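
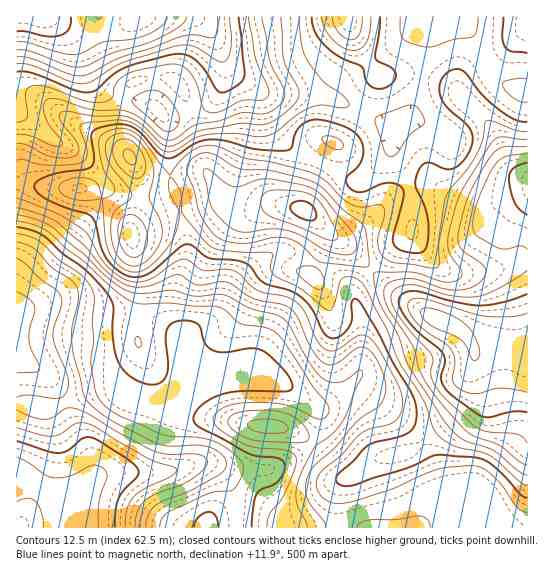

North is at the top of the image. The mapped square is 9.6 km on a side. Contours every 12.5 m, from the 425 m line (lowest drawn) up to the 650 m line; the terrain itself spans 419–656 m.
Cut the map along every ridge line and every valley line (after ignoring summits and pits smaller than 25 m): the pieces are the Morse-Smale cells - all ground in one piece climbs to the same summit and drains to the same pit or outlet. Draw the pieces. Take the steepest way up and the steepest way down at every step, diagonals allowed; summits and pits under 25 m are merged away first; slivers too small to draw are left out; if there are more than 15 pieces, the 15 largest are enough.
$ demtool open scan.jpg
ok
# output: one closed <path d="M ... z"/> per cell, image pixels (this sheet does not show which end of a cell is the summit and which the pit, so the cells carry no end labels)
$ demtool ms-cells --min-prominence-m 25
<path d="M434 185l-15 0-10 4 3 9 0 35-18 14-38 39-3 8 8 25 0 51-8 12-12 13-19 12-11-3-26-20-30-11-22 0-34 7-12-23-4-18-18-15-18-8-57-5-25-7-19 0-28 7-2 2 0 214 511 1 1-335-21 6-14 8-11 0-31-11z"/><path d="M203 171l-9 0-23 6 16 58 0 23-11 31-3 25 20 57 6 9 34-7 22 0 30 11 32 23 5 0 8-4 23-21 8-12 0-51-6-17 0-13 5-8 34-34 18-14 0-35-3-9-16 6-28 29-16 11-11 2-8-4-24-22-7-3-18-4-16 1-16 6-15-3-11-7-10-19z"/><path d="M527 16l-88 0-5 3-6 10-4 41-11 39-2 5-17 15-39-21-26-11-27-4-36 0-7-2 4 6 12 33 10 13 10 8 54 28 13 1 7-4 16-17 6-14 1 8 18 35 9-3 15 0 31 16 17 6 11 0 14-8 21-8z"/><path d="M438 16l-253 1 17 4 10 12 15 34 7 8 25 16 7 2 36 0 27 4 26 11 39 21 17-15 2-5 11-39 4-41 3-7z"/><path d="M225 63l0 10-2 12-6 10-8 9-26 11-19 3 5 12 0 43 2 3 23-5 9 0 10 11 10 19 11 7 15 3 22-7 28 4 7 3 24 22 8 4 8-1 13-8 12-9 22-24 16-8-17-34-1-8-6 14-23 21-13-1-58-31-16-18-15-37-6-6-20-12z"/><path d="M130 157l-15 16-11 9 3 3 0 6-7 11-35 47-33 34-16 24 1 5 29-8 19 0 25 7 52 4 23 9 18 14-10-24 3-25 11-31 0-23-8-33-9-26-16 1-9-2-9-8z"/><path d="M46 16l-30 1 0 94 35 28 30 17 22 25 12-8 15-16 6 10 9 8 9 2 16-1-1-46-6-15-13-11-33-7-12-5-13-15-8-23-9-16-17-15z"/><path d="M185 16l-138 1 11 6 17 15 9 16 8 23 13 15 12 5 33 7 15 13 8 0 36-13 8-9 8-22-6-27-10-17-7-8z"/><path d="M105 183l-12 5-46 0-18-4-13 1 1 122 15-24 24-24 25-30 24-35 2-9z"/><path d="M17 112l0 72 12 0 18 4 46 0 11-6-23-26-30-17z"/>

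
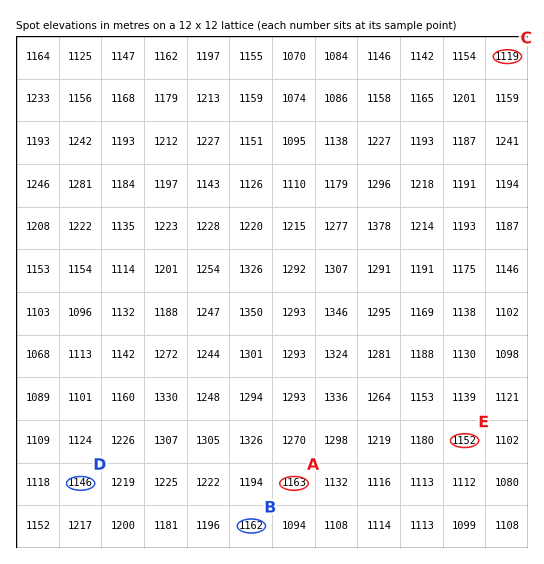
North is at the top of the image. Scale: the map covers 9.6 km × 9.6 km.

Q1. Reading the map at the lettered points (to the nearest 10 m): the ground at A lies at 1160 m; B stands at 1160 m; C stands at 1120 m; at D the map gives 1150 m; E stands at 1150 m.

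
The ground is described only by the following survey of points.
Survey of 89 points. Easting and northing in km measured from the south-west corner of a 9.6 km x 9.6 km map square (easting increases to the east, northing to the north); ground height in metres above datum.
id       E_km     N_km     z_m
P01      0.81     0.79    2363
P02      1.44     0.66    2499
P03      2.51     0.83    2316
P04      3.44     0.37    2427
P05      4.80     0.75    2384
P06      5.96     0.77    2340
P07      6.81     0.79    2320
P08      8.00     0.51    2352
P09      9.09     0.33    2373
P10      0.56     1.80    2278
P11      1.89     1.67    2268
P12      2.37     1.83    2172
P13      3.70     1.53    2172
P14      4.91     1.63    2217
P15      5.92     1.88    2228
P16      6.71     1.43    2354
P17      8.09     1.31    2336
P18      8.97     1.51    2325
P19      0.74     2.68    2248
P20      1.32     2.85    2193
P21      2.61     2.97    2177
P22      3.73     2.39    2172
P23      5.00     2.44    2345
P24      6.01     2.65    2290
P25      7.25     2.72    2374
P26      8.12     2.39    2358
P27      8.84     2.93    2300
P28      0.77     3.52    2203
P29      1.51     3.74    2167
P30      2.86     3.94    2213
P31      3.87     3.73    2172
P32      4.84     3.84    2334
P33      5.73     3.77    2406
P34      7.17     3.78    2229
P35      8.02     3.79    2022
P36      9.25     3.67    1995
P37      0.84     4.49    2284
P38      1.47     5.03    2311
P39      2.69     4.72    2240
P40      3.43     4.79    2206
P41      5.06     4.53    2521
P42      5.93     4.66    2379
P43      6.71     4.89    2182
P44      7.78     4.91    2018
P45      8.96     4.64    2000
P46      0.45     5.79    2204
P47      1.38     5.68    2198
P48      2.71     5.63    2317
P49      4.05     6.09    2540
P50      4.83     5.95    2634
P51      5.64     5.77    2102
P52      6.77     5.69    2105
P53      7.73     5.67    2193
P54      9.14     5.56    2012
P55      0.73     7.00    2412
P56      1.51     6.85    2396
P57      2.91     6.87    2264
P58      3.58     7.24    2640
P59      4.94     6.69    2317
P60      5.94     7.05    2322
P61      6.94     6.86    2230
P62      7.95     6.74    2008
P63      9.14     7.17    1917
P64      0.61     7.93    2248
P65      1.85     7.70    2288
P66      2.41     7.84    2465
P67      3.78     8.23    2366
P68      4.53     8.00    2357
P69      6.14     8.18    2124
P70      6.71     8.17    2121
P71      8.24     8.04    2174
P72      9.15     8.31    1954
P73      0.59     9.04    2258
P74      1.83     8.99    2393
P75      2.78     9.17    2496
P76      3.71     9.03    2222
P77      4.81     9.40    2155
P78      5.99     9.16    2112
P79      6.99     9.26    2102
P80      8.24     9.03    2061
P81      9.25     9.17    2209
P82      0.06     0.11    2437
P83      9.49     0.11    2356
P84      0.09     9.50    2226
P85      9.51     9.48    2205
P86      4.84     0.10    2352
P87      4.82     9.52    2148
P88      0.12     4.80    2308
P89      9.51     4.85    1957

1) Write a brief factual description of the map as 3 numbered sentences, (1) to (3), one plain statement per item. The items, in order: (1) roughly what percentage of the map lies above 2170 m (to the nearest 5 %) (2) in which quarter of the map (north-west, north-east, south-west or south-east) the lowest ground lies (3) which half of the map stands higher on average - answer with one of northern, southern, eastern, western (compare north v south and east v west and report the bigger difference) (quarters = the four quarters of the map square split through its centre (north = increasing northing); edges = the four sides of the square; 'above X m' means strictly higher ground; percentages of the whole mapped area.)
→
(1) About 75 % of the map lies above 2170 m.
(2) The lowest ground is in the north-east quarter.
(3) Taken as a whole, the western half is higher than the eastern.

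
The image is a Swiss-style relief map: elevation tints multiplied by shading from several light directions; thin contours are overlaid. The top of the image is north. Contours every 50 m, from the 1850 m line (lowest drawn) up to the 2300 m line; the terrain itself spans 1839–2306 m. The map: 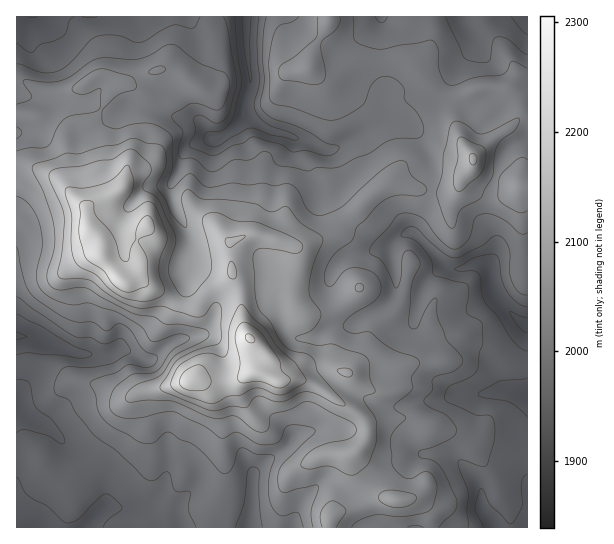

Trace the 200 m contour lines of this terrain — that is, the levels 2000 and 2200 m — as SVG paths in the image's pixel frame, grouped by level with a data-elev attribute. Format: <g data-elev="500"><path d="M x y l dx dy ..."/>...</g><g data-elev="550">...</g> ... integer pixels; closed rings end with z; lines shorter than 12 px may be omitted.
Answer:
<g data-elev="2000"><path d="M408 527l7-2 8 2"/><path d="M439 527l16-16 2-5 0-7-17-33-9-6-10-2-3-3 0-2 3-3 12-3 17-8 5-4 2-5-2-5-8-9-18-9-5-6 8-11 0-9 1-3 23-8 6-5 1-6-3-5-14-16-9-21 0-16-1-3-3 1-6 8-10 20-4 2-4-3 0-5 3-35 8-21 0-4-4-6-6-5-3 0-3 3-2 6-2 22-2 6-3 1-11-25-5-4-8-5-1-5 4-7 15-15 7-10 7-4 10 1 9 4 18 21 7 7 6 3 6-1 7-6 5-8 3-15 3-3 5-2 7 0 6 2 12 6 12 11 4 1 4-1"/><path d="M17 247l9 38 4 8 7 6 29 19 12 4 15 0 12 8 4 0 9-6 5 1 8 6 12 19 14 7-1 5-5 5-6 0-17-2-11 7-19 6-7 4-1 3 6 10 2 15 7 11 9 7 29 15 10 0 12-10 6 0 8 6 11 4 7 4 22 24 4 3 4-1 4-4 6-18 4-3 4 0 12 6 16 1 2 3-5 15-1 10 0 12 2 10 4 7 6 4 4 0 10-4 3 1 5 14"/><path d="M17 127l5 6-5 6"/><path d="M527 68l-14-7-3 2-3 8-5 4-25 2-22 8-6 0-5-4-4-8-2-8 0-15-4-9-5-1-47 9-15-2-9-4-4-4-1-22"/><path d="M299 17l-8 5-12 4-6 9-4 28 0 32 2 7 4 2 18 4 30 11 12 1 14-6 14-9 8-19 6-7 6-3 7 1 7 3 5 6 2 4 1 11 10 10 6 8 3 10-3 8-4 1-18 0-9 2-21 14-34 14-17-1-11 4-26-5-6-3-5-10-5-2-4 1-10 7-17 1-17 11-8 0-14-12-5-1-8 1-3-2-1-8 5-18-10-12-1-4 16-10 5-2 8 1 14 6 6-1 4-6 3-10 1-14-6-7-22-8-23-17-7-3-6 2-14 8-12 5-9 1-24-2-9 1-8 4-19 14-11 4-13 1-21-2-2 1 0 2 8 11 0 4-3 3-11 3"/></g><g data-elev="2200"><path d="M209 403l8 0 12-7 12-1 14-7 7 1 15 6 6 0 21-12 2-2-1-4-9-14-17-14-13-19-13-12-11-14-4 3-8 18-2 25-2 5-4 2-15-4-13 4-15 9-8 15 0 5 5 5z"/><path d="M136 301l7 1 8-2 9-3 4-4 0-6-5-12 0-8 1-9 6-15 1-6-10-28-6-7-6 0-15 10-3 0-3-2 0-5 8-12 2-10-1-7-6-11-11 12-9 5-21 6-17-1-3 2-1 4 6 21 0 32 4 16 6 5 16 8 11 12 9 7 8 4z"/><path d="M230 278l4 1 3-4-2-9-4-5-2 3-1 6 0 5z"/><path d="M228 247l3 0 11-8 3-4-19 3-1 4z"/></g>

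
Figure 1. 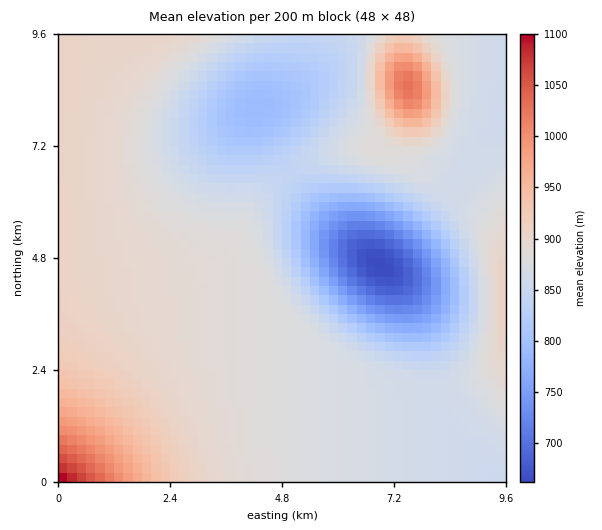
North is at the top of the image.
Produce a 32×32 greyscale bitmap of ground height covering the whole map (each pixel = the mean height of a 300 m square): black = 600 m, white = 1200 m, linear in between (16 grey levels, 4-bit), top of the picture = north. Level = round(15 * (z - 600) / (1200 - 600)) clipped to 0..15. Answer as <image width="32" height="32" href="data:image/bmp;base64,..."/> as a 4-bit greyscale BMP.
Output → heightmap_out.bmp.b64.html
<image width="32" height="32" href="data:image/bmp;base64,Qk12AgAAAAAAAHYAAAAoAAAAIAAAACAAAAABAAQAAAAAAAACAAATCwAAEwsAABAAAAAAAAAAAAAAABEREQAiIiIAMzMzAERERABVVVUAZmZmAHd3dwCIiIgAmZmZAKqqqgC7u7sAzMzMAN3d3QDu7u4A////AMy6qZiIh3d3d3d3d3d3ZmbLuqmYiHd3d3d3d3d3d2ZmuqqZiIh3d3d3d3d3d3dmZ6qpmIiId3d3d3d3d3d3ZnepmZiIh3d3d3d3d3d3d3d3mZiIiId3d3d3d3d3d3d3d5mIiIh3d3d3d3d3d3d3d3eIiIiId3d3d3d3d3d3Z3d3iIiIh3d3d3d3d3d2ZmZnd4iIiHd3d3d3d3d2ZmZmZ3iIiIh3d3d3d3d3ZlVVVWZ4iIiHd3d3d3d3dlVEREVWeIiIh3d3d3d3d2VUMzNEVniIiHd3d3d3d3ZVQyIjNFZ4iIh3d3d3d3dmVDIiIjRWeIiId3d3d3d3ZUMiIiM0VniIiHd3d3d3dmVDIiIjRWd3iId3d3d3d3ZlQzIjNEVnd4iHd3d3d3d2ZUQzM0VWZ3eIh3d3d3d3dmVURERVZnd3iId3d3d3d2ZmVVVVZmd3d4iHd3d2ZmZmZmZmZnd3d3eIh3d3dmZmZmZmZ3d3d3d3iId3d2ZmVWZmZ3d3d3d3d4iHd3dmZVVVZmZ3d4h3d2aIh3d3ZmVVVVVmd3iJh3dmiId3d2ZlVVVVZmd4qph3doiId3dmZVVVVVZniaqYd3aIiHd3dmZVVVVWZ4m6mHd2iIiHd3dmZVVVZmaJqph3doiIiHd3dmZmZmZmeZmHd3aIiIiId3d2ZmZmZniId3d2"/>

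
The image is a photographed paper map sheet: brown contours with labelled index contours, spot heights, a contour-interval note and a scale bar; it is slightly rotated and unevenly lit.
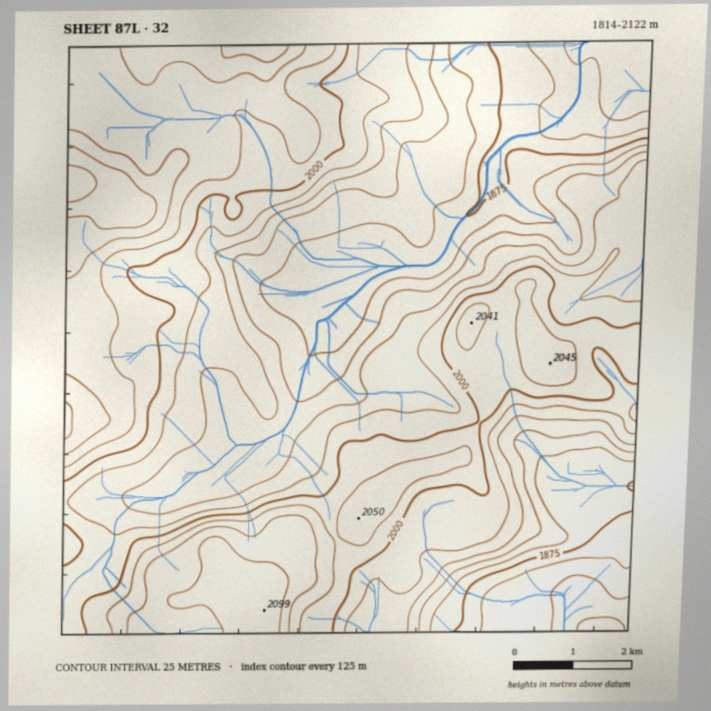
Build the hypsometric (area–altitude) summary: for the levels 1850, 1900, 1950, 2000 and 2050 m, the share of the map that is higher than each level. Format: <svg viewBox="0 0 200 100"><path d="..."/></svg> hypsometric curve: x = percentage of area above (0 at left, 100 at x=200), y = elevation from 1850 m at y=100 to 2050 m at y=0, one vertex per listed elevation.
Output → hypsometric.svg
<svg viewBox="0 0 200 100"><path d="M189 100l-26-25-38-25-53-25-52-25"/></svg>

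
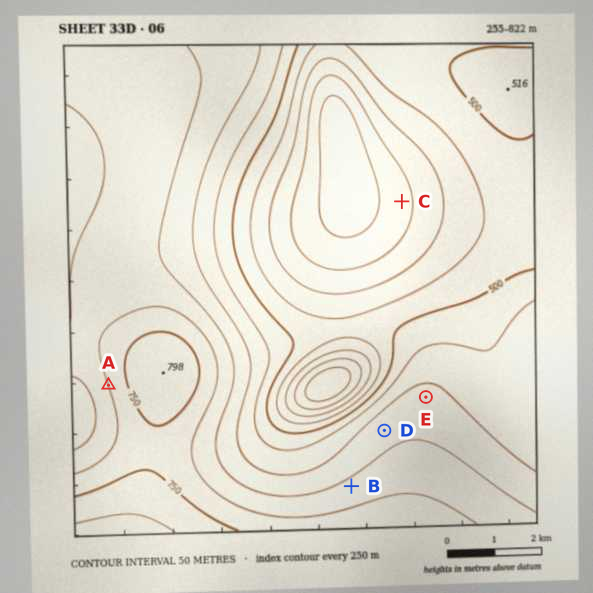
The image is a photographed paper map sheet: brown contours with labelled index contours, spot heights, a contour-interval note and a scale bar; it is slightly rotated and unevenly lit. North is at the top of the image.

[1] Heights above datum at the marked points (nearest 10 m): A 700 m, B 670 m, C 330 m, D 630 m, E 610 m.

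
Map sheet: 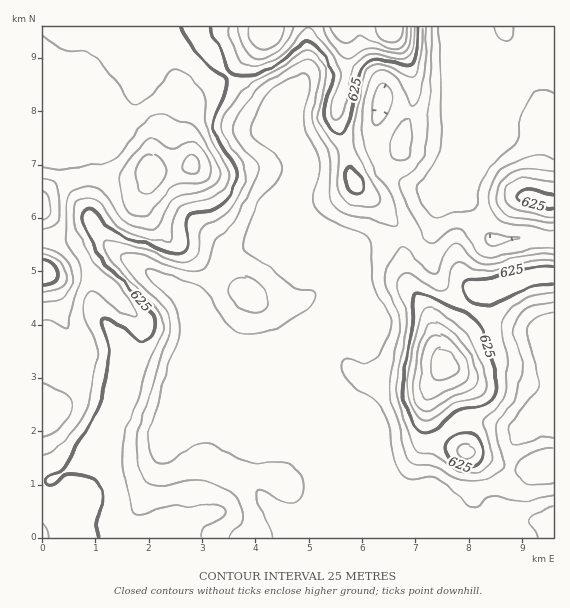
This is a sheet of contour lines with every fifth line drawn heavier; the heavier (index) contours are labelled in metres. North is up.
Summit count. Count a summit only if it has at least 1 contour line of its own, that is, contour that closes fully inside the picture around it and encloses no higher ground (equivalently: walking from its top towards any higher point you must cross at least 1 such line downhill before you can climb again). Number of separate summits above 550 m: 6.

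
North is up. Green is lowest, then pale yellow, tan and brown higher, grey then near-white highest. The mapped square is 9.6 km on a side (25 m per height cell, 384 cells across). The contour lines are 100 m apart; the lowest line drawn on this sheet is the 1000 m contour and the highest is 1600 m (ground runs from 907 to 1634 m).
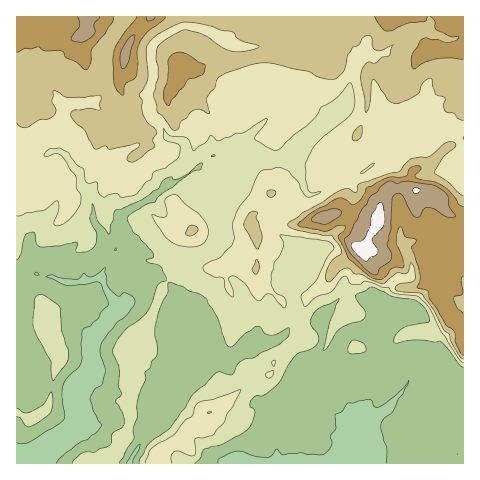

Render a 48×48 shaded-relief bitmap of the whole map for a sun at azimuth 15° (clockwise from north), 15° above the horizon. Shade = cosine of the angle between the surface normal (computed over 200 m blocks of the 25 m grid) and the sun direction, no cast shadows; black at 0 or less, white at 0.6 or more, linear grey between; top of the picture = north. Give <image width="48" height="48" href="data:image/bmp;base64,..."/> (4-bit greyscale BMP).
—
<image width="48" height="48" href="data:image/bmp;base64,Qk32BAAAAAAAAHYAAAAoAAAAMAAAADAAAAABAAQAAAAAAIAEAAATCwAAEwsAABAAAAAAAAAAAAAAABEREQAiIiIAMzMzAERERABVVVUAZmZmAHd3dwCIiIgAmZmZAKqqqgC7u7sAzMzMAN3d3QDu7u4A////AHiHq87bojmYYQIiNUIjMiIjRVVWZmZTVmZmm87LlDmrYCQAAjI1MiNFVWZWZmZEaDIjWby5h0jdpmMAABNmM0VnZnZmZmVFiSERJZmHmXWsunMjMSZ2ZmZ2Zmd2VmVWiDQhNXZFZ2VYiqUzaHZ2d2ZndlZnZmVWh3l0aWMzNXZXead2R5h1Z2ZmVVVWd2Vnd6mYiVRVZndmd4vclWZFVmZlVURUZ2Zod4iIh2Z4dmZldovM2UMSVWZVVERUR3eIdndnVFiYZWZmZ3mau3MhRWZlREVFRoeIdmZmMjeFVWZmZ3eJqYdkRlZmVVRFd3iHU2ZUM0ZjNFVWZmd4h5qYVWZmZVRHh1d1MHZCV3dSNFVWZnd3Z5mrlURWdlV4RERCAGUieYdmZlV3dmZmRXiap0RlZ3iVMiEQAGQVmYZomYeIdmZlREVVeGd2V4l1ZDMwAVRImGRIm7l3dmZlQzMzJnl3VWZniIgwBVVphlRFi7uGZmZURFM0JVVmY0ZneJgAOFV5h1VUd5mGZmZDNWM0VUJFd4h3ZlAAilaKqYdXRFZ2ZlQzNlM0dlMAWIdiAAAEd3i7u7uoIzRnZDIjRkI3locQIwAAAAAHdVm6homWRERnUyIiVSFYh4lgAAAAFGBZhzZ1MiRUZVRVQzNEQhRnd2d2AAAAAUJ3dVUzRDJTdVVURFaIY1d2ZmZ6YAAhBQJUQ2UiNVNFdmZUM0WJiHZmZmVZUARXmhVkRWQhE0VGWFQyEAFXiFR4dTEAAGiJpieYd1NCEjZ0RjMhIiR3ZCSYQAAACJhlcxV3ZjI1Q0dyVSIlZpunZEiEIAAABodWdCNENCElZFZTUmd5aM2nZ4pkR5qnNpd4cyRCWTIjZVdDIEjJarqHZ6plV8//3MmZYhMjr1VVRYgjEAN4u4iHZ5hmebvf/9rKUSM6/2dmRqMTIzEXupiGd3d5qpZr7r3tmM7//Hd2WZIVREMySJp1Z3iruoVFir7/////t3iIi1M0REQxBGdniJm8unZkRXnP/dyod4eJqCNEVVQyI0Jph3Z3d2d1REV4mt2WZ2VnczREVWZWh1I0RDIzRWeIZDVneLuXZkRUREQ0RVVqkwMgE0VEVVeJl0VmZ4iJlzRURTNWZlWZABUhE0VmVVZ4mXZ2VWZnhkREVDWIdlnCA1UjVVZnZVVniaZlRFVERFRFZXmXVFqAFFNHiIdnd2ZmeIVkI0VUNGZnZWd1MolANER4iHd2eIdlZlVSEjVVVWZ3MSM1JIZEREVWd2d3d3ZURTRRIjVVVlZ1IzI0I0RmZENFVVZmZVMQJDRCRDRVVkZ1VVNlMTZ1VUNEMzNDIAAAE0ZFdkNFVVdVVDR2MmlzVnh2VCEAAAE0VGmJhlERIkQyMhR1RXlliru5iGQzV4iYhVh4hmMQASIhERNFeWZYrMuqmHd4iIeIhTQzaIh3d1REM0MjeoImm7qXZmZmZmZmZUMxJnmpiHZVZmVDWbMAV4dlVmZmZmZlVEIRATZlVlZVZmZkSbUAJWVEVmZmZmZVRDEAAAJFZg=="/>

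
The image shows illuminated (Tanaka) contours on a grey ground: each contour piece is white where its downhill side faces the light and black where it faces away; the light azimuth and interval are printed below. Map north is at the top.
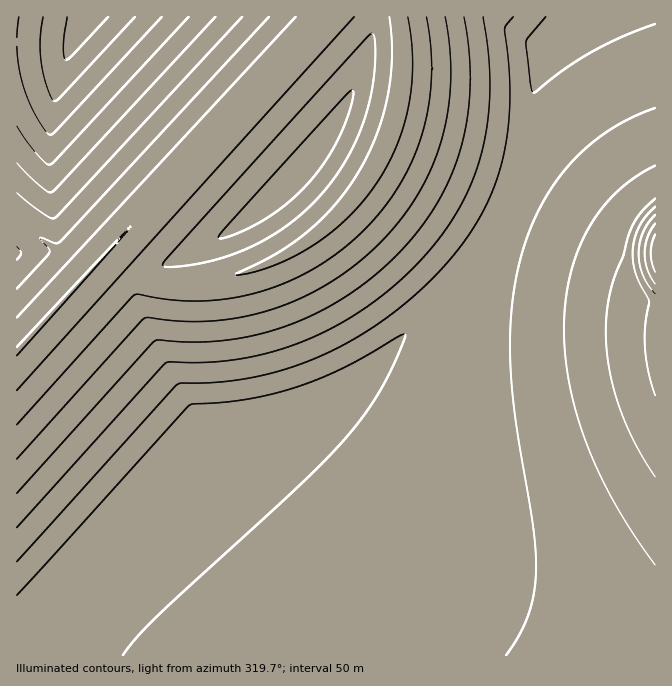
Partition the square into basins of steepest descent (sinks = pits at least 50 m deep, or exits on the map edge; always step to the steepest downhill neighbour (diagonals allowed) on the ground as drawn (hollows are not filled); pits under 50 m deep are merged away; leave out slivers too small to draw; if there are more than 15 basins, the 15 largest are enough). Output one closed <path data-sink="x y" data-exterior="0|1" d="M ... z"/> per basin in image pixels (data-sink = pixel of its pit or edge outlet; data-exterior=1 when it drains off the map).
<path data-sink="195 420" data-exterior="0" d="M655 16l-257 0 5 42-2 2-2 35-8 33-20 44-13 20-17 20-23 21-23 16-28 15-22 9-35 8-15 2-51-2-14-7-23-21-6 5-73 82-12 10 1 306 639-1z"/><path data-sink="87 17" data-exterior="1" d="M322 16l-306 1 1 332 11-9 218-238 72-79z"/><path data-sink="298 173" data-exterior="0" d="M397 16l-73 0-216 237 22 21 14 7 51 2 39-7 33-12 28-15 23-16 23-21 17-20 13-20 20-44 8-33 2-35 2-2-2-28-2-12z"/>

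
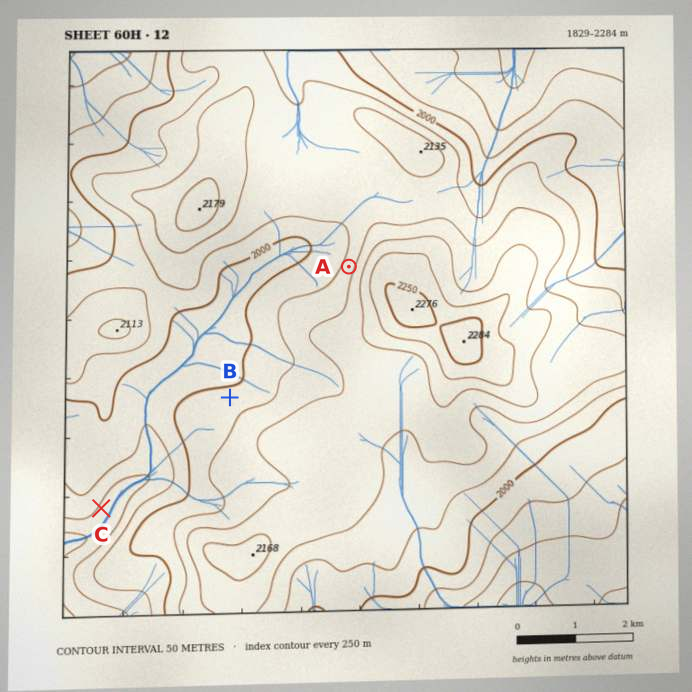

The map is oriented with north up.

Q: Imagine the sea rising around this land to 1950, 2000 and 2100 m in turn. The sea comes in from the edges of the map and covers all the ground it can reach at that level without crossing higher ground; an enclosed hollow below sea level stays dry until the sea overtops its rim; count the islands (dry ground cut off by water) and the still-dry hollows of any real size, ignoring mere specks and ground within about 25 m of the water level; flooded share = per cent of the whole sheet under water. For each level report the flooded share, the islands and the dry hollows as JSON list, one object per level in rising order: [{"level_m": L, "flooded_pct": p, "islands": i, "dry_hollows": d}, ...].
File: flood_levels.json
[{"level_m": 1950, "flooded_pct": 16, "islands": 0, "dry_hollows": 0}, {"level_m": 2000, "flooded_pct": 32, "islands": 0, "dry_hollows": 0}, {"level_m": 2100, "flooded_pct": 74, "islands": 2, "dry_hollows": 0}]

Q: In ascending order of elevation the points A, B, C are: C B A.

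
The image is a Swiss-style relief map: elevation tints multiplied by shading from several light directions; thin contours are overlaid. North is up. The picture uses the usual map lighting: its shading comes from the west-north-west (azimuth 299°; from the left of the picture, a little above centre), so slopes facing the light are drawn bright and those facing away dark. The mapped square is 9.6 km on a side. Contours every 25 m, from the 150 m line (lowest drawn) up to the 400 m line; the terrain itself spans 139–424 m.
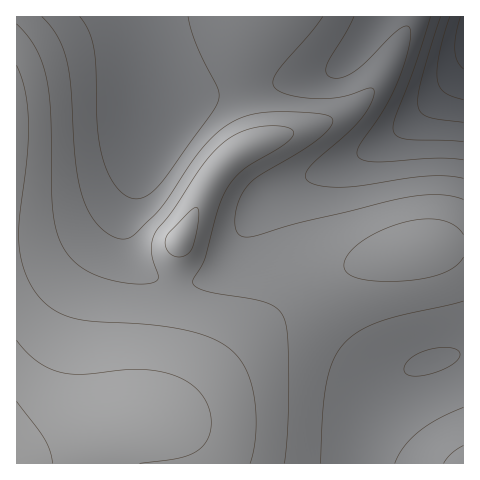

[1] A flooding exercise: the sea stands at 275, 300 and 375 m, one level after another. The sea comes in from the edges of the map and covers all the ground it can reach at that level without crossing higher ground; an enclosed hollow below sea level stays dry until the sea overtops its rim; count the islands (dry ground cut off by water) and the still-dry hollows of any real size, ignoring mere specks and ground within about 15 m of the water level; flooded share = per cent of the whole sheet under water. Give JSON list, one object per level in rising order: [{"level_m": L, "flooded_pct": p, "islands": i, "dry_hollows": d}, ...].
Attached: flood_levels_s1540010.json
[{"level_m": 275, "flooded_pct": 21, "islands": 0, "dry_hollows": 0}, {"level_m": 300, "flooded_pct": 43, "islands": 0, "dry_hollows": 0}, {"level_m": 375, "flooded_pct": 91, "islands": 0, "dry_hollows": 0}]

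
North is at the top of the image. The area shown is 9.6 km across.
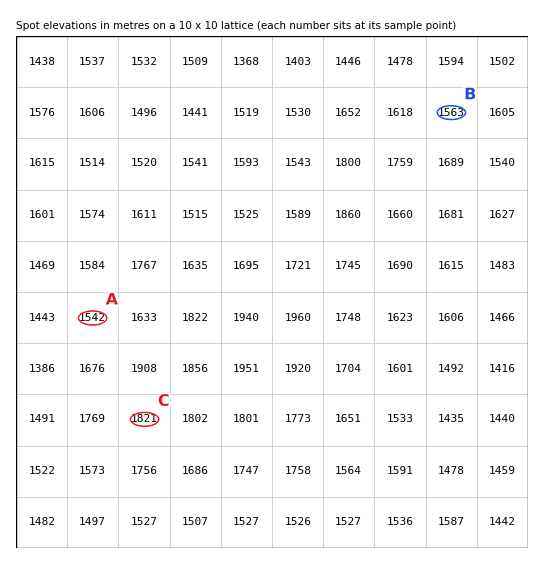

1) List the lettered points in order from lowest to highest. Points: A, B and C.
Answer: A B C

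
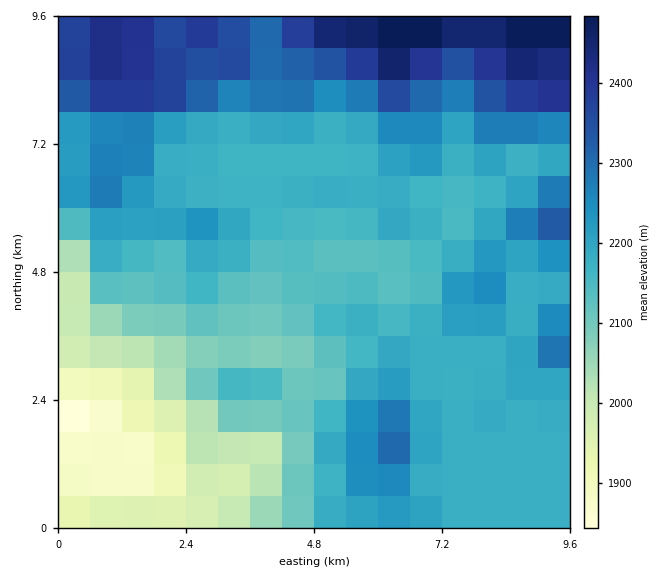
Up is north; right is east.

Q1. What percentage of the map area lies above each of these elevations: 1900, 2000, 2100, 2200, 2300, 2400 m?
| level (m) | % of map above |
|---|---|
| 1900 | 96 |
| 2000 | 89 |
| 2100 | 81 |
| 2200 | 37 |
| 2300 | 18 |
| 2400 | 7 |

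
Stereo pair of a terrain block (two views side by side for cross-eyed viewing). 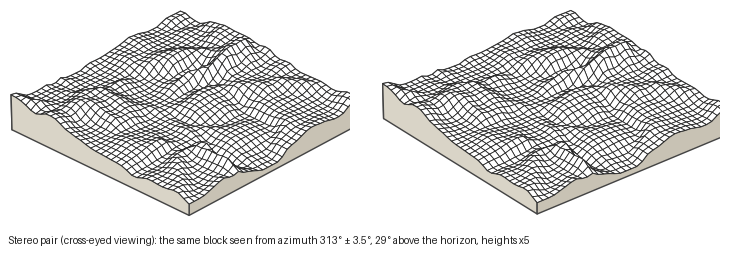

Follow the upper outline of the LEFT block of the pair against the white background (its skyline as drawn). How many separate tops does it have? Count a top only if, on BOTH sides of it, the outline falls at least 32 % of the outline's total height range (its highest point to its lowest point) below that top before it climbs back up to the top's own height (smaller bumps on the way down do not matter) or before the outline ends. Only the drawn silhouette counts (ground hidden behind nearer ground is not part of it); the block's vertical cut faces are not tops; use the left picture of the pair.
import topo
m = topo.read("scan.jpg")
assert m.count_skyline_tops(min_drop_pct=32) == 2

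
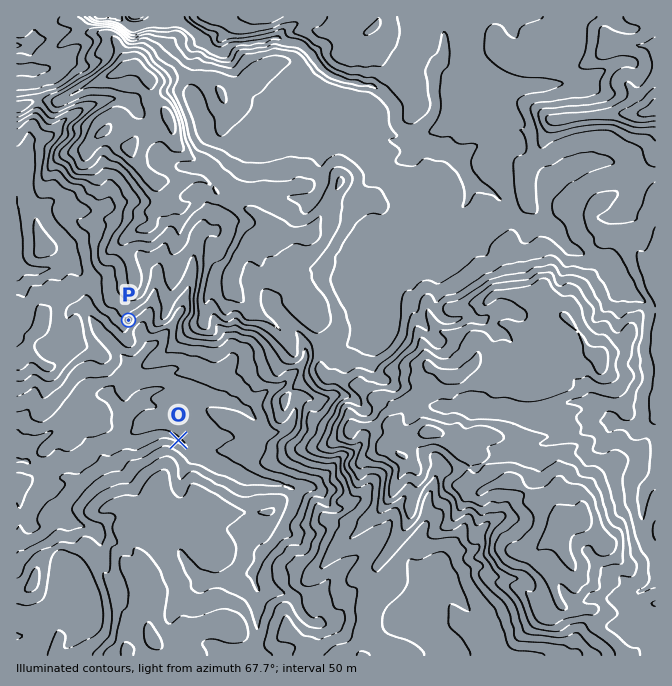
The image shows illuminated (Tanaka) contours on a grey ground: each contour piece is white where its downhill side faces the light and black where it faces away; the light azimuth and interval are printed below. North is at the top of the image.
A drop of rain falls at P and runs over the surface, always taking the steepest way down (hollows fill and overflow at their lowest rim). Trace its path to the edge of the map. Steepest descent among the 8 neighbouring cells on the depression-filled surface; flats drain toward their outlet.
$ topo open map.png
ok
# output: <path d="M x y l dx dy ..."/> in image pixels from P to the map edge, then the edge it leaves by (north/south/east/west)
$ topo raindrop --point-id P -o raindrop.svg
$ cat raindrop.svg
<path d="M128 320l12 12 2 5 7 6 0 5-19 19 0 5-22 20 0 3 16 17-2 3 0 13-4 5 0 4-10 5-4 0-10 5-12 10-7 3-8 2-2 1-17 0-1 2-13 0-10-5-7 0"/>
exit: west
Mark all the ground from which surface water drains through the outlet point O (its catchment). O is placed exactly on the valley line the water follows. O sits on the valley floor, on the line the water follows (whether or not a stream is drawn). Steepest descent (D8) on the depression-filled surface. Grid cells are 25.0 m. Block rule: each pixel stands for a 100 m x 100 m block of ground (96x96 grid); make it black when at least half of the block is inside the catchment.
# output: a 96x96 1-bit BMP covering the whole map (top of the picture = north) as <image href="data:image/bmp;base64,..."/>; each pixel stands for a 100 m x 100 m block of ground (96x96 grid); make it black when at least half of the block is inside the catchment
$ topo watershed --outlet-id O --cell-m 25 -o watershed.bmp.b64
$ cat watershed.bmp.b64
<image width="96" height="96" href="data:image/bmp;base64,Qk2+BAAAAAAAAD4AAAAoAAAAYAAAAGAAAAABAAEAAAAAAIAEAAATCwAAEwsAAAIAAAAAAAAA////AAAAAAAAAAP////wAAAAAAAAAAf////wAAAAAAAAAAf////wAAAAAAAAAA/////wAAAAAAAAAA/////wAAAAAAAAAA/////wAAAAAAAAAA/////wAAAAAAAAAA/////wAAAAAAAAAA/////4AAAAAAAAAA/////4AAAAAAAAAB/////8AAAAAAAAAB/////8AAAAAAAAAB/////8AAAAAAAAAB/////8AAAAAAAAAB/////+AAAAAAAAAD//////AAAAAAAAAD//////gAAAAAAAAH//////gAAAAAAAAP//////wAAAAAAAAH//////4AAAAAAAAH//////4AAAAAAAAD//////4AAAAAAAAAf/////4AAAAAAAAAf/////8AAAAAAAAAf/////8AAAAAAAAAf/////8AAAAAAAAAP/////8AAAAAAAAAP/////8AAAAAAAAAH/////8AAAAAAAAAH/8f//4AAAAAAAAAH/gH//gAAAAAAAAAD4AAP/AAAAAAAAAABgAAD/gAAAAAAAAAAAAAA/gAAAAAAAAAAAAAAfAAAAAAAAAAAAAAAAAAAAAAAAAAAAAAAAAAAAAAAAAAAAAAAAAAAAAAAAAAAAAAAAAAAAAAAAAAAAAAAAAAAAAAAAAAAAAAAAAAAAAAAAAAAAAAAAAAAAAAAAAAAAAAAAAAAAAAAAAAAAAAAAAAAAAAAAAAAAAAAAAAAAAAAAAAAAAAAAAAAAAAAAAAAAAAAAAAAAAAAAAAAAAAAAAAAAAAAAAAAAAAAAAAAAAAAAAAAAAAAAAAAAAAAAAAAAAAAAAAAAAAAAAAAAAAAAAAAAAAAAAAAAAAAAAAAAAAAAAAAAAAAAAAAAAAAAAAAAAAAAAAAAAAAAAAAAAAAAAAAAAAAAAAAAAAAAAAAAAAAAAAAAAAAAAAAAAAAAAAAAAAAAAAAAAAAAAAAAAAAAAAAAAAAAAAAAAAAAAAAAAAAAAAAAAAAAAAAAAAAAAAAAAAAAAAAAAAAAAAAAAAAAAAAAAAAAAAAAAAAAAAAAAAAAAAAAAAAAAAAAAAAAAAAAAAAAAAAAAAAAAAAAAAAAAAAAAAAAAAAAAAAAAAAAAAAAAAAAAAAAAAAAAAAAAAAAAAAAAAAAAAAAAAAAAAAAAAAAAAAAAAAAAAAAAAAAAAAAAAAAAAAAAAAAAAAAAAAAAAAAAAAAAAAAAAAAAAAAAAAAAAAAAAAAAAAAAAAAAAAAAAAAAAAAAAAAAAAAAAAAAAAAAAAAAAAAAAAAAAAAAAAAAAAAAAAAAAAAAAAAAAAAAAAAAAAAAAAAAAAAAAAAAAAAAAAAAAAAAAAAAAAAAAAAAAAAAAAAAAAAAAAAAAAAAAAAAAAAAAAAAAAAAAAAAAAAAAAAAAAAAAAAAAAAAAAAAAAAAAAAAAAAAAAAAAAAAAAAAAAAAAAAAAAAAAAAAAAAAAAAAAAAAAAAAAAAAAAAAAAAAAAAAAAAAAAAAAAAAAAAAAAAAAAAAAAAAAAAAAAAAAAAAAAAAAAAAAAAAAAAAAA="/>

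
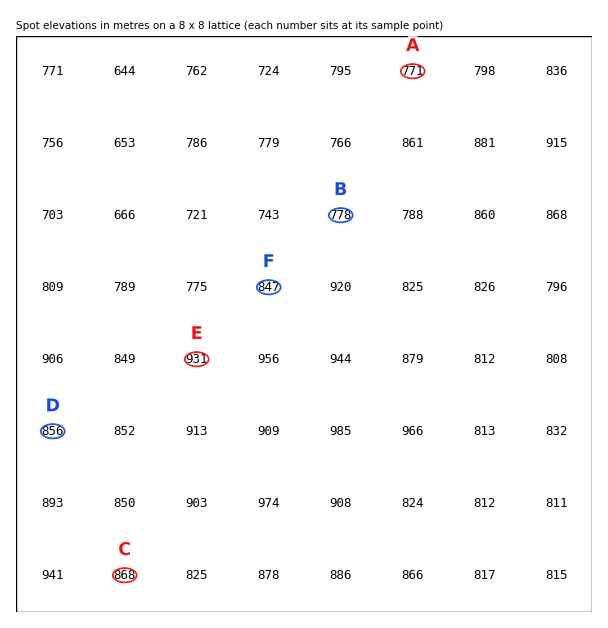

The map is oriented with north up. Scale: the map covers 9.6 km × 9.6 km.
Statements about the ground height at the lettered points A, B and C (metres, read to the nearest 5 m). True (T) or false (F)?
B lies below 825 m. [T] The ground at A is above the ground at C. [F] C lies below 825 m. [F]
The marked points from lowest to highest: F D E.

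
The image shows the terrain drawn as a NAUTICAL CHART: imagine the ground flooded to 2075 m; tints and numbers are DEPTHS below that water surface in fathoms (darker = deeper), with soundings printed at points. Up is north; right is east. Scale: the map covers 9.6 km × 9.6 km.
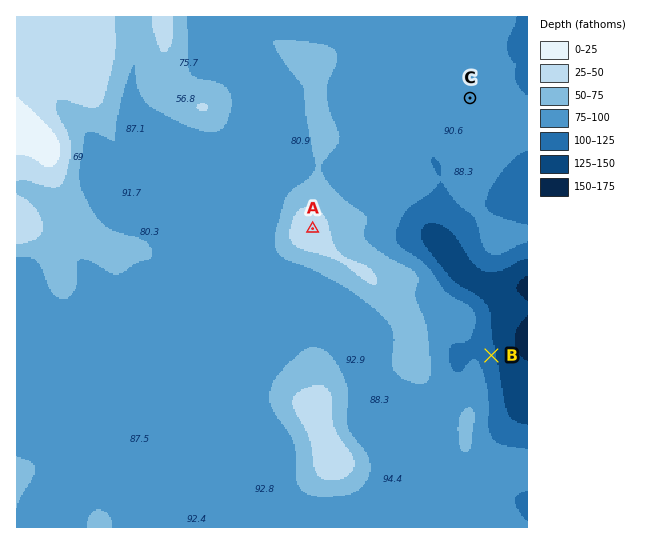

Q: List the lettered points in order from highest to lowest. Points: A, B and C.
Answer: A C B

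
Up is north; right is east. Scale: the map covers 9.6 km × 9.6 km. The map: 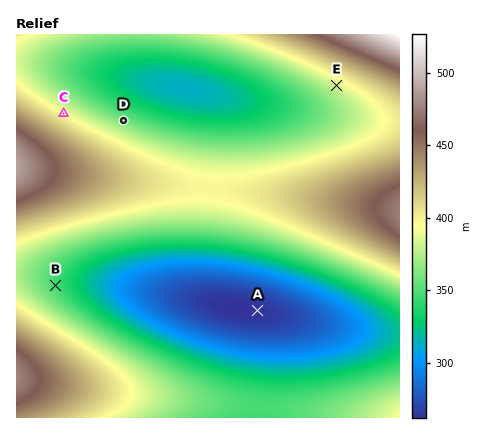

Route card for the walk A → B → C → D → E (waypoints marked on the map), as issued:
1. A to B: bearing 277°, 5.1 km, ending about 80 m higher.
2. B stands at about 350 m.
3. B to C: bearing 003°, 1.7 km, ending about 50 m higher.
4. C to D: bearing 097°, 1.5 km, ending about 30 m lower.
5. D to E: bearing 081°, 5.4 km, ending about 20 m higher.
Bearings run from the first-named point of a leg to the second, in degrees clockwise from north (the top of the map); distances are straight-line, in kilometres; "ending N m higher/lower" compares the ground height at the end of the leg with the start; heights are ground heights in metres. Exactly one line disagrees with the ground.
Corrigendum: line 3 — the distance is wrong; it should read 4.3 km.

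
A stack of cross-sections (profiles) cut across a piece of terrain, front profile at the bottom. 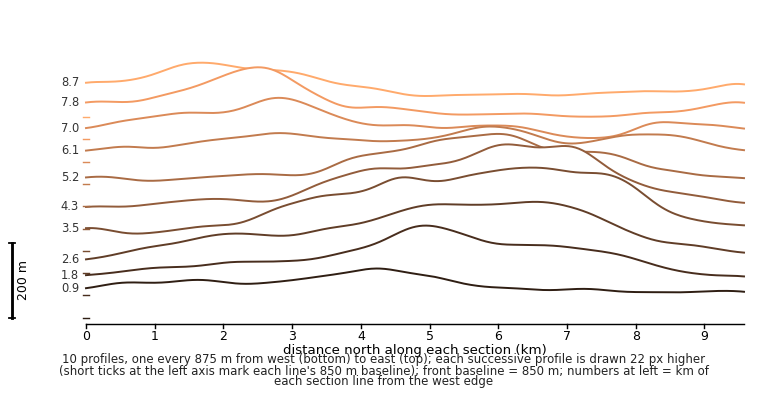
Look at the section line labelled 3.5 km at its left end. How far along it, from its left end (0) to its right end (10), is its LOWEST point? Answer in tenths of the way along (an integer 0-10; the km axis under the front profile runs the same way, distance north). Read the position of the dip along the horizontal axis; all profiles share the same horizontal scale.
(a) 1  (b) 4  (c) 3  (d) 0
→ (a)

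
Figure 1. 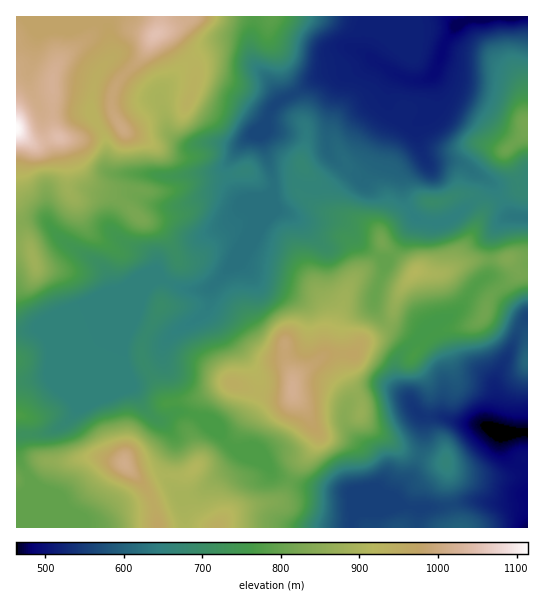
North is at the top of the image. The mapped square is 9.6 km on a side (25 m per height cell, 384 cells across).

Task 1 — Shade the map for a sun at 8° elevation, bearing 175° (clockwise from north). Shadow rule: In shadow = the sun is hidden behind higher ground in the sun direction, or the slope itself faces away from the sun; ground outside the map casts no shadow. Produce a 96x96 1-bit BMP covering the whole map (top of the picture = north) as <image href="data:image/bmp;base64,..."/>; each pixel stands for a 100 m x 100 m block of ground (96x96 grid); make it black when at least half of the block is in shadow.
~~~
<image width="96" height="96" href="data:image/bmp;base64,Qk2+BAAAAAAAAD4AAAAoAAAAYAAAAGAAAAABAAEAAAAAAIAEAAATCwAAEwsAAAIAAAAAAAAA////AAAAAAAAAAAAAAAAAAAAAAAAAAAAAAAAAAAAAAAAAAAAAAAAAAAABwAAAAAAAAAAAAAADwAAAAAAAAAAAAAAAAAAAAAAAfwAAAAAAAAAAAAAAf+AAAAAAAAAAAAAAf/AAAAAAAAAAAAAAf+AAAAAAAAAAAAAAOAAAAAAAAAAAAAAAAAAAAAAAAAAAAAPADAAAAAAAAAAAAAfwOAAAAAAAQAf4AA//gAAAAAABwD///z//gAAAAAAHwD//////AAAAAAB/gD//////AAAAAAB/AD//////AAAAADD/AB/////+AAAAAPD+AAf////8AAAAAPD8AAP///98AAAAAOD4AAH///g4AAAAAMBgAAH///AAAAAAAAAAAAH///AAAAAAAAAAAAH///4AAAAAAAAAAAH////AAAAADAAAAAH////gAAAAAAAAAAD//+/gAAAAAAAAAAA//8/AwAAAAAAAAAAf/8cD+AAAAAAAAAAP/4AH/AAAAAAAAAAH/4AP/AAAAAAAAAAD/wAf/AAAAAAAAAAB/wB//4AAAAAAAAAA/gD//8AAAAAAAAAAfgB//+AAAAAAAAAAPgB///wAfAAAAAAAHAB///4A/gAAAAAAAAA////g/AAAAAAAAAAf///w/AAAAAAAAAAP///gfAAAAAAAAAAP///AfAAAAAAAAAAH//+AOAAAAAAAAAAH//8AEAAAAAAAAAAH//8AAAAAAAAAAAAH//4AAAAAAAAAAAAD//4+AMAAAAAAAAAD//7/AOAAAAAAAAAB////wPAAAAAAAAAA////8PxgAAAAAAAAP///+H/gAAAAAAAAB///+H/z/gAAAAAAB///8H/9/8AAAAAAA///8H///8AAAAAAA///8P///8AAAAAAAf//4P///8AAAAAAAf//x////8AAAAAAAP/hj////8AAAAAAAPnAP////8AAAAAAAHgA/////8AAAAAAAHAD/////4AAAAAAAAAD////n4AAAAAAAAAB///+HgAAAAAAAAAB///8DAAAAH8AAAAB///7AAAAAf8AAAAA///4AAAAADAAAAAAf//4AAAAAAAAAAAAHn/wAAAAAAAAOAAAHn/wAAAAAAAAHgAADH/gAAAAAAAAHwAADH/AAAAAAAAAHx4ABf/ACAAAAAAADzwAA//8PAAAAAAABggAAH///AAfAAAAAAAAAH8//AAfAAAAAAAAAHw//AAfAAAAAAAAAAAf/CAAAAAAAAAAAAAf/yAAAAAAAA/AAAAP/+AAAAAAAA+AAAAP/+AAAAAAAAeAAAAH/8AAAAAAAAOAAAAHx8AAAAAAAAAAAAAHg8AAAAAAAAAAAAADg8AAAAAAAAAAAAADA8AAAAAAAAAAAAAAAcAAAAAAAAAAAAAAAcAAAAAAAAAAAAAAAcAAAAAAAAAAAAAAAcAAAAAAAAAAAAAAP8AAAAAAAAAAAAAAf8AAAAAAAAAAAAAA/8AAAAAAAAAAAAAE/8AAAAAAAAAAAAAD/8AAAAAAAAAAAAAB/8AAAAAAAAAAAAAA/8="/>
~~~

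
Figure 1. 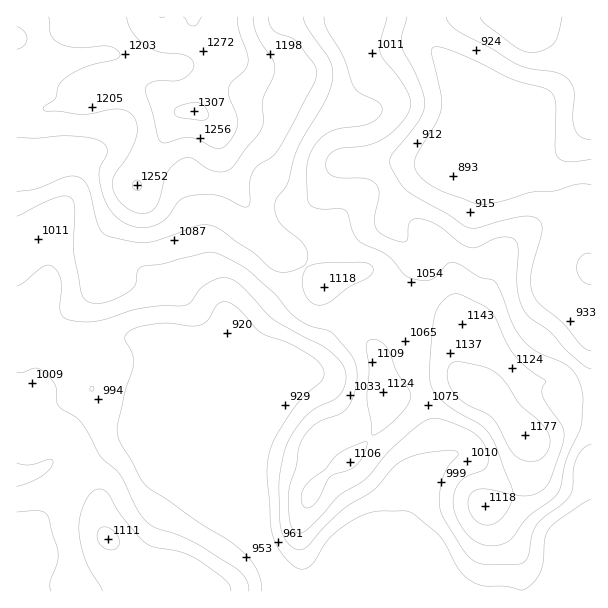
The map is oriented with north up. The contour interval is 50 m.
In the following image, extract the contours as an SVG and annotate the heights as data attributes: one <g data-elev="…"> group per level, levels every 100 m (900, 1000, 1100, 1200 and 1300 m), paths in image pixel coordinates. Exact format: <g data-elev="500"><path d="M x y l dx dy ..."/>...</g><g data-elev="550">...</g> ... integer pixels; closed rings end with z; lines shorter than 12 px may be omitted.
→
<g data-elev="900"><path d="M591 185l-12-1-25 7-23 1-29 9-20 3-8-1-30-11-21-12-7-10-1-11 22-39 5-15-1-13-9-38 0-6 6-1 11 3 29 12 34 17 30 8 7 4 5 5 2 6-1 45 2 9 4 4 6 2 24-3"/></g><g data-elev="1000"><path d="M249 591l-3-12-12-12-42-26-16-7-20-6-9-6-10-13-16-33-21-20-18-33-7-6-12-7-5-5-2-4 0-14-5-9-7-6-6-4-5 0-10 4-6 0"/><path d="M17 512l22-1 6 2 3 4 10 37-1 9-7 19 1 9"/><path d="M90 390l2 1 1 0 0-5-3 1z"/><path d="M591 369l-6-3-14-12-20-22-20-13-7-9-4-10-3-13 1-41-5-7-6-2-7 0-23 10-7 1-9-5-26-19-9-4-9-1-4 0-4 5-2 17-5 1-9-2-12-6-6-8 0-10 4-22-1-6-3-5-10-5-29-1-6-2-3-4-1-4 0-6 7-9 9-4 26-3 13-5 16-12 12-17 2-9-4-10-9-16-15-17-3-6 0-11 7-25"/><path d="M17 286l7-4 18-15 5-2 4 1 6 5 4 8 1 9-2 20 2 7 7 5 20 2 15-2 37-12 20-2 25-1 5-3 8-12 7-6 12-5 10-1 14 8 32 34 49 26 12 9 7 8 3 8 1 10-3 9-7 8-22 11-12 11-14 21-6 21-3 23 2 42 6 15 4 4 6 4 6-1 5-3 15-17 16-16 9-8 26-15 18-21 9-7 19-8 32-4 5 2 1 3-13 16-3 11-3 13 1 14 5 12 19 30 10 10 14 4 33-1 4-3 3-4 4-21 4-11 7-7 21-15 6-8 3-7 0-18 3-11 7-10 8-5"/><path d="M480 17l6 7 29 22 9 5 9 2 11-3 10-6 4-9 4-18"/></g><g data-elev="1100"><path d="M107 549l9 0 3-4 0-5-5-9-6-3-4-1-5 3-2 7 3 8z"/><path d="M481 524l10 1 10-6 9-13 2-11-26-6-8 0-6 3-4 8 1 9 4 9z"/><path d="M305 507l4 1 7-5 14-26 20-7 8-6 7-12 2-8-1-3-16 6-11 6-14 17-17 13-5 6-2 6 1 8z"/><path d="M517 495l10 1 7-2 8-3 5-6 16-41 1-7-1-8-20-33-1-7 4-8-18-12-13-13-8-12-15-32-7-6-23-11-6-1-4 0-11 9-7 14-4 45 1 24 5 9 10 9 13 9 20 11 9 8 8 15 18 47z"/><path d="M372 434l2 1 6-3 15-12 12-13 4-11-2-7-13-18-9-23-6-6-7-3-6 2-2 6 3 22-2 32 4 21z"/><path d="M316 305l5 0 6-2 21-16 20-9 5-6-1-6-6-3-7-1-36 1-15 4-5 9 0 12 5 11z"/><path d="M17 192l21-4 28-11 11-1 6 4 4 5 11 40 4 7 5 4 25 6 15 0 14-3 36-13 12-1 13 6 32 22 15 14 6 4 12 1 16-6 5-8-2-10-6-8-21-18-4-9 0-9 2-6 11-15 6-24 6-15 27-48 5-12 1-10-4-15-22-32-3-10"/></g><g data-elev="1200"><path d="M17 49l7-4 3-7-3-7-7-4"/><path d="M49 17l2 18 3 4 6 5 18 4 30-2 7 2 4 5 1 3-3 3-30 7-20 11-9 9-3 13-11 8-1 3 3 1 13 0 24 3 36-5 7 2 6 4 5 10-1 12-7 18-15 21-1 10 3 10 7 9 11 7 9 2 7-2 6-6 10-32 4-6 7-6 6-4 6 0 23 12 7 2 8-1 7-6 27-34 2-9 0-23 10-22 2-11-3-7-15-24-3-9-1-9"/></g><g data-elev="1300"><path d="M200 120l6 0 2-4-2-8-6-5-6-1-8 2-8 3-3 3 0 4 4 3z"/><path d="M183 17l5 7 6 2 3-2 5-7"/></g>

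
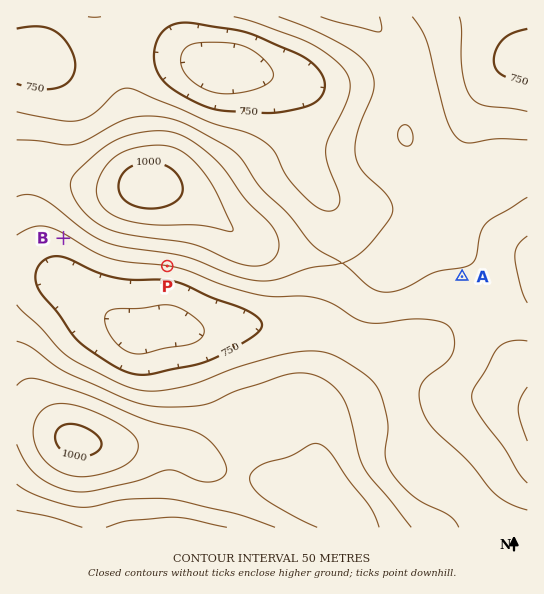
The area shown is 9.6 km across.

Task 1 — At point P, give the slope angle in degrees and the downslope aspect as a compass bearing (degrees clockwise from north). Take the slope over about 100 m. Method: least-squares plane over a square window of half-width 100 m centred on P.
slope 12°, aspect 188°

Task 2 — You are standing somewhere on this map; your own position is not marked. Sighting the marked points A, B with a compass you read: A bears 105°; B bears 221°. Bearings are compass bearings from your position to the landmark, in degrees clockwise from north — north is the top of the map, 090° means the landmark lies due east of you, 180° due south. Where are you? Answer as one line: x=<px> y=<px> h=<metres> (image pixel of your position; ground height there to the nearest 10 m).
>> x=111 y=183 h=980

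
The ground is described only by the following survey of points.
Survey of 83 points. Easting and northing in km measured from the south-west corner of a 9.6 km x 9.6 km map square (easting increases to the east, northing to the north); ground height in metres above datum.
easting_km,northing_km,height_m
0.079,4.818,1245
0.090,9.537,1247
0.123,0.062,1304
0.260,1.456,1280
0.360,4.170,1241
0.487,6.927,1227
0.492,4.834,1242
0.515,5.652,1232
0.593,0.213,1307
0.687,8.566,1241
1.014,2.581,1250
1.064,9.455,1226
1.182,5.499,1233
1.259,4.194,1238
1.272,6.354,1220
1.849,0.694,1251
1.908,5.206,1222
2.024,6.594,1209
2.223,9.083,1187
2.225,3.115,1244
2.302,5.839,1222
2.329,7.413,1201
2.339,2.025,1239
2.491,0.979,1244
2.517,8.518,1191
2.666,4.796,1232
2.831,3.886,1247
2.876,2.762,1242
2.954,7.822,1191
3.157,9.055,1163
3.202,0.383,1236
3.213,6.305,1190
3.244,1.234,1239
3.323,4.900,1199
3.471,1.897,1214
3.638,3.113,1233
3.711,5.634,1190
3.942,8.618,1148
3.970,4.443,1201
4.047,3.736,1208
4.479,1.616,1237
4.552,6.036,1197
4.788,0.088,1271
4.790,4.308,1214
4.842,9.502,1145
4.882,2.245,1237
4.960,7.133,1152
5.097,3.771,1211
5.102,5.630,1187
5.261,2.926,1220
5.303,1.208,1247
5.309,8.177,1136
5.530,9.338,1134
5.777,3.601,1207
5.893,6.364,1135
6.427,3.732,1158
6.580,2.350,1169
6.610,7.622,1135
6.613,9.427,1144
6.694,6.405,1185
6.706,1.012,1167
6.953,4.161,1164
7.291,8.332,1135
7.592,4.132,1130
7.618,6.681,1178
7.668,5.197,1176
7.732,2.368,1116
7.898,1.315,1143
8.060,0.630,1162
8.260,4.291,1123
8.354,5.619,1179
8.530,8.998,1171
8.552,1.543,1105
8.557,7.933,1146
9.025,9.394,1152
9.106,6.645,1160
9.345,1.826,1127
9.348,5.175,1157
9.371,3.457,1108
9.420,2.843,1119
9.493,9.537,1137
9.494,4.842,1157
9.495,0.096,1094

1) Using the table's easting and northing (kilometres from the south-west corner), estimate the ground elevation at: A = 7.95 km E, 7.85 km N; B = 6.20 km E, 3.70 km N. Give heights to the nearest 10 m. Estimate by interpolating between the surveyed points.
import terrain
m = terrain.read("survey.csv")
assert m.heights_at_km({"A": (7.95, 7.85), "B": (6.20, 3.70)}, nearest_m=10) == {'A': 1140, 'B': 1170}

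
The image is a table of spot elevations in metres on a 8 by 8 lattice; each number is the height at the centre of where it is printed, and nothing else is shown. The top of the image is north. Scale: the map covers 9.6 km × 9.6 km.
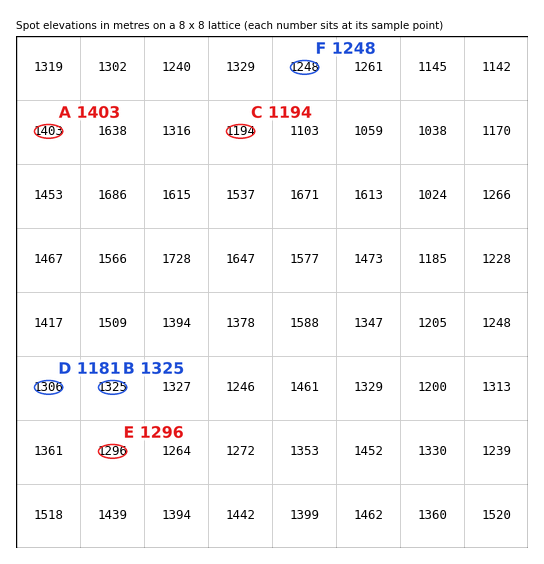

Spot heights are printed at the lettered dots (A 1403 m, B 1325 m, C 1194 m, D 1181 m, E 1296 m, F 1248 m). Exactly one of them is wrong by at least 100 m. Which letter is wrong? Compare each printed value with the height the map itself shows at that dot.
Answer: D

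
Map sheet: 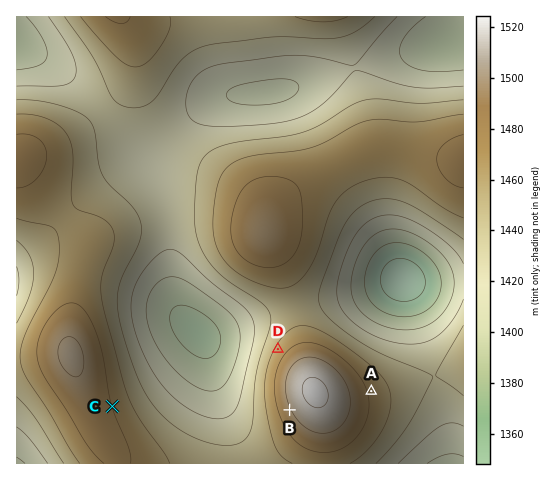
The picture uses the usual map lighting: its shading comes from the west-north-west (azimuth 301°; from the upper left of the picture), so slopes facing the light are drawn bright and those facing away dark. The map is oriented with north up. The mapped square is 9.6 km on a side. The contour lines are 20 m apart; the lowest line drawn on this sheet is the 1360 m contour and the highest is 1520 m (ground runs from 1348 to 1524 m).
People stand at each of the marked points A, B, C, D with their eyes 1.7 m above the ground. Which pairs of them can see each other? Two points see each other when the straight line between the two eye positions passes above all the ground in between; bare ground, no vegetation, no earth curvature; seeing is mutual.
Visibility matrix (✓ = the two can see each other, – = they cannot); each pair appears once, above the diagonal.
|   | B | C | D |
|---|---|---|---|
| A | – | – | – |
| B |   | ✓ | – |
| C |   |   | ✓ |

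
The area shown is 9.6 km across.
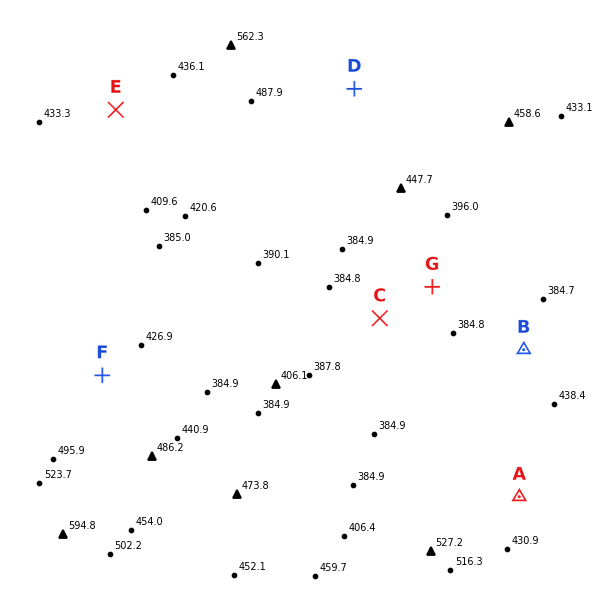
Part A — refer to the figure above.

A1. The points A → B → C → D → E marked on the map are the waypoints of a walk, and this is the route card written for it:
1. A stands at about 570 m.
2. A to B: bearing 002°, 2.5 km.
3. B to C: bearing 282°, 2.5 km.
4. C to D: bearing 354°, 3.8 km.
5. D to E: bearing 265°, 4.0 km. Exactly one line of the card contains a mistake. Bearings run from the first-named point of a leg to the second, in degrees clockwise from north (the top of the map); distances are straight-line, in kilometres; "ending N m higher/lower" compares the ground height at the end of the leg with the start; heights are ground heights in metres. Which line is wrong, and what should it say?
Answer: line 1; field height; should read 430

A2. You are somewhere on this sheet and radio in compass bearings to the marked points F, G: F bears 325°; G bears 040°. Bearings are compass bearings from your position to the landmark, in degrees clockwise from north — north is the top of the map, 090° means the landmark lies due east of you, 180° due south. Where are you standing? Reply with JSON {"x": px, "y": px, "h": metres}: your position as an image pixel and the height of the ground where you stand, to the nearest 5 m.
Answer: {"x": 219, "y": 541, "h": 450}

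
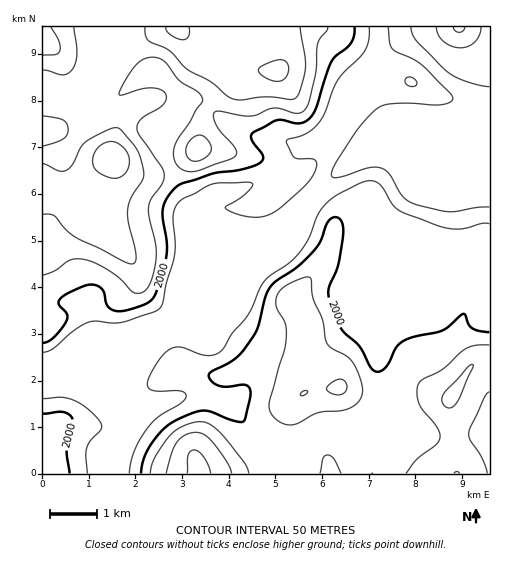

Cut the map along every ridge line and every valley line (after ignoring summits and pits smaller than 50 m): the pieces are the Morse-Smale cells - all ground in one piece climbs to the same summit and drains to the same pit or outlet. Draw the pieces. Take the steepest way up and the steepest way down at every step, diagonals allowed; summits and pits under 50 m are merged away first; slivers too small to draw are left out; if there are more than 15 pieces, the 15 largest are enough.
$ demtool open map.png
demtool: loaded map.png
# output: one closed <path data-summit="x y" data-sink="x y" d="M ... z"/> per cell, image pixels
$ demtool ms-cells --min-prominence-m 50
<path data-summit="111 158" data-sink="489 57" d="M424 30l-28 16-11 11-13 20-1 14-8-3-11 7-10 11-14 24-10 10-20 12-19 20-15 8-42 16-16-1-5 3-11 11-3 12 0-24-21-39 0-9 3-10 0-21 7-18 0-7-6-9-8-3-27 1-36 29-3 0-20-21-8 5-25-4-1 272 9 0 7-2 59-26 25-7 31-1 15-13 10-3 142-141 28-23 42-17 7-2 43 1-12 17-20 19-6 14 1 5 12 8 14 6 14-2 17-7 9 3 1-134-17 5-19-2-22-18z"/><path data-summit="339 388" data-sink="489 57" d="M339 171l-111 111-20 46 1 4 5 6 25 14 7 8 4 11-3 14-10 12-8 4 21 29 24 23 9-2 37-24 34-1 16-8 10-10 6-14-8-26-4-53 4-6 64-64-44 7-29-9-29-60z"/><path data-summit="452 395" data-sink="489 57" d="M482 189l-30 10-2 32-3 10-69 68-4 6 4 53 8 26-6 14-10 10-16 8-34 1-42 26-7-2 7 23 212-1 0-281z"/><path data-summit="177 28" data-sink="489 57" d="M424 26l-332 0 2 31-10 24-7 10 19 20 3 0 36-29 27-1 8 3 6 9 0 7-7 18 1 20 9-13 9-24 6-1 14 6 20 18 19 9 17 6 21 1 15 6 6 0 12-6 10-10 14-24 10-11 11-7 8 3 0-12 14-22 11-11 25-13 4-4z"/><path data-summit="199 473" data-sink="489 57" d="M221 287l-23 24-10 3-16 13-45 48-9 26 16 13 0 7-14 24-4 18 0 11 162-1-2-9-6-15-20-19-21-28-34-7-13 0 9-9 12-37 1-20z"/><path data-summit="43 440" data-sink="489 57" d="M166 327l-20 0-25 7-63 27-16 3 1 110 73-1 0-10 4-18 14-24 0-7-14-11-2-5 12-26 40-43z"/><path data-summit="199 473" data-sink="489 57" d="M452 128l-35 0-7 2-42 17-28 24 0 12 29 60 24 8 14 1 40-11 3-10 0-27 4-6-19-6-13-9 0-4 6-14 20-19 12-17z"/><path data-summit="197 149" data-sink="489 57" d="M194 100l-6 1-22 48 0 9 22 42-1 21 3-12 11-11 5-3 16 1 42-16 15-8 27-25-21-7-21-1-17-6-19-9-20-18z"/><path data-summit="43 44" data-sink="489 57" d="M90 26l-48 1 1 64 25 4 14-10 12-28z"/><path data-summit="452 395" data-sink="489 57" d="M225 285l-7 10-14 34-1 20-12 37-8 10 12-1 33 7 9-5 10-12 3-14-6-14-12-10-18-9-6-8 17-42z"/><path data-summit="459 27" data-sink="489 57" d="M489 26l-64 0 0 5 7 12 20 17 9 3 12 0 17-6z"/>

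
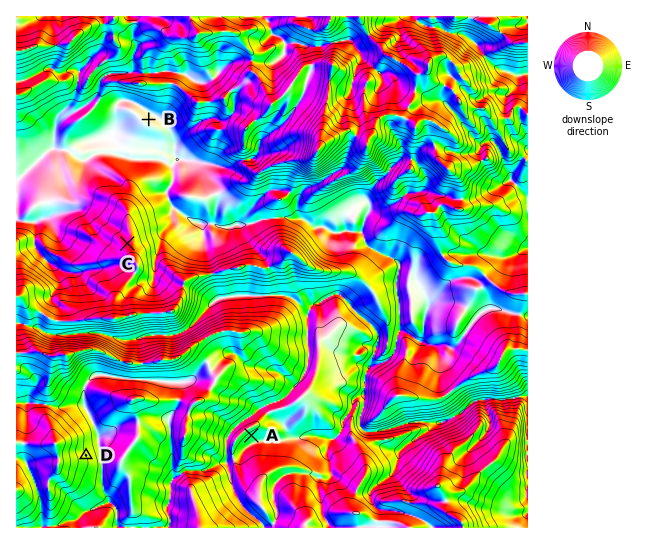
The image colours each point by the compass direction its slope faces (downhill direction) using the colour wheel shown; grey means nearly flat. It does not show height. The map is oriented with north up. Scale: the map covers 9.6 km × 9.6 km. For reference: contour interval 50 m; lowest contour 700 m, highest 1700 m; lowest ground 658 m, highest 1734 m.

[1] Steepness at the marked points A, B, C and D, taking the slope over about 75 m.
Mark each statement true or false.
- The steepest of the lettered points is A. false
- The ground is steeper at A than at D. false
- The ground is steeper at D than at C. true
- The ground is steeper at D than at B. true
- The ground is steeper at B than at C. false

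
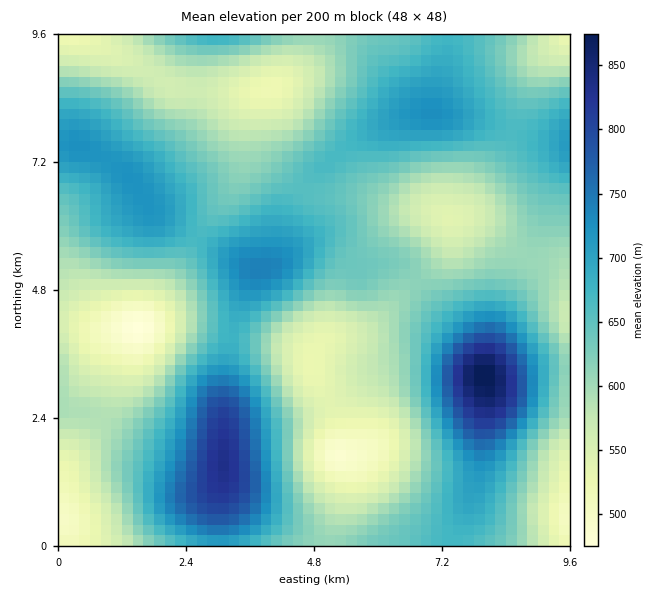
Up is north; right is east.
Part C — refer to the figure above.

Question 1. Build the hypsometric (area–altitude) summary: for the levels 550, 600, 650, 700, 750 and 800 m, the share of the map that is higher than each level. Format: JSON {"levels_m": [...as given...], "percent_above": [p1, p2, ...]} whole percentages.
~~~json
{"levels_m": [550, 600, 650, 700, 750, 800], "percent_above": [87, 66, 41, 18, 7, 3]}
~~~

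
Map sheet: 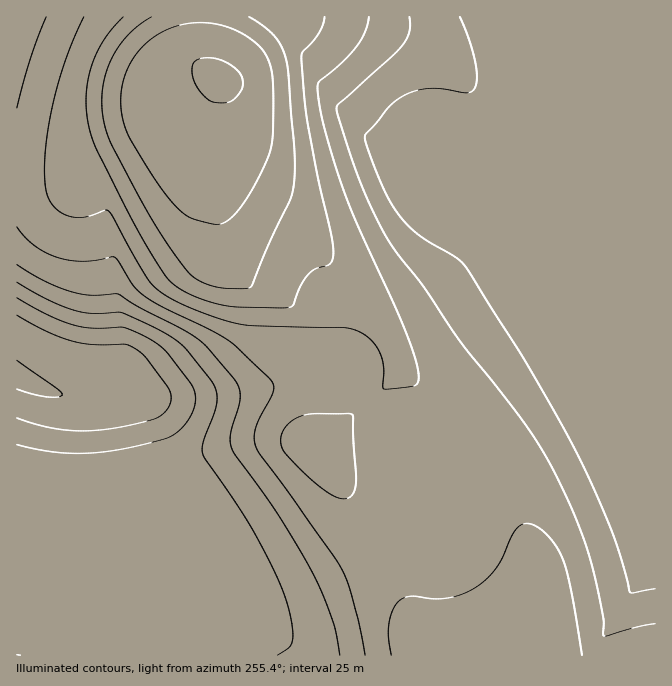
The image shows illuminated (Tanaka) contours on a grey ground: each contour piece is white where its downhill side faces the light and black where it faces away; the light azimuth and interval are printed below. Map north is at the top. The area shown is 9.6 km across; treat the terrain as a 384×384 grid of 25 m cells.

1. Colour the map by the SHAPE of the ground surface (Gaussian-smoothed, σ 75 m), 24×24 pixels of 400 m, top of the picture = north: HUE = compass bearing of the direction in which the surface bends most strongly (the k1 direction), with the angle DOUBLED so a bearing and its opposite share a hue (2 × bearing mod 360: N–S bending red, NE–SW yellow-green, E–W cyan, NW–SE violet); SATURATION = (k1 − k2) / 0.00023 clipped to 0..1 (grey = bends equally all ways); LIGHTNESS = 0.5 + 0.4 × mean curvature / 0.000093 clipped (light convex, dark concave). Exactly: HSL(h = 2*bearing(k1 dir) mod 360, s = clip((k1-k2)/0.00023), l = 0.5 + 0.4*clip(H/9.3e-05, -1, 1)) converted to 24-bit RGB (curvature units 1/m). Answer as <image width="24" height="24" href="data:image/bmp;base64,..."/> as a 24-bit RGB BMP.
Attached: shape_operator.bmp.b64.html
<image width="24" height="24" href="data:image/bmp;base64,Qk32BgAAAAAAADYAAAAoAAAAGAAAABgAAAABABgAAAAAAMAGAAATCwAAEwsAAAAAAAAAAAAAfYF/foF/foJ/foJ/foJ/f4J/f4KAf4KAf4GAgIOAqsWTscWdjp2KdFB4TipNVDQ5coBFX39NZX5mSzpxUD5z9oiJ3JCMYm5jfoKAfoKAfoKAfoKAf4KAf4KAf4KBf4KBf4KBg5aBpdKanbyXmGCLgjF1bCtogFFXippgYZJTQnxSJitSVUNyZ26C/87Mg22efoKBfoOBfoOBf4OBf4OBf4KCf4KCf4KCgISCjL+Nnc+cg3yjkD6NjjKMhzmRoo2fpaabh5+HVImEGydGPj1lhoJz18KX5rHLfoODfoODf4ODf4ODf4ODf4ODf4ODf4KDgqGHmdafkL+YdFOShTeZlDikjGGsoa28tKK9sqWtZVuWIiJcMTpchY9yp7+C1NKnfoOEf4SEf4SEf4OEf4OEf4ODf4ODgIyFlc+els+eeKSYYDl6bjN6ikOJkquHhJCPloSPu6KegkieRCx4NTZsg51zpMiGo8CJf4SEf4SEf4OEf4OEf4OEf4OEf4WFi7+ZnNeqkbueblaOXCltbi5wkFlxlaqGgoCCh4qBqp2EhT+VXjOCT0J4ja1/ptCQkKeDeoN7gX1pf39aeH9adoFmeIN2gqqOnNuukceigJ6XYzB2YCBodjRum6+Bi5iDgX+CjZeCjF1ucz5yYzpxaFd+lsCGos+RhIuAWjAUWj8PYlsSU10SPlIPPGEQO9YIUMgeapEuVEslJA8jWhxYklxvnbqLg4iBgn+Dkn50fkpqckFwY0VvbJd2ms+PkbeIgX+AmGVOsp6AlJ2/jY28eomufdSCUNdOT5Q0XmIrPSUXJhgNEykKSKcwkq2Fgn+Dg3Z/iFVof0xsdUt3Zld5greBmdKThJGBgX+Aw+Pv1OX3x87zyMLz2Nb11+T01930m5nmhmXdhTHhiyvki4rdRelhEoNFf3mDgE9vhFNjf1ZydVp9bICPks+SiraIgn+AgX+AlcbVgJOtgIawioSvw+nHq9nHmqfKiWzNiDPYjB3Qh2zNkJHN6tPmM5XkVjd0gURhh15nfWV3bGqCgLCPlM+VgouAgn6Agn+AjsnXrtz3n7H82NL52uzx2NnzpI/ejEXUjB7Jh0bSkJHSlJXV2+7urw/hYBxeil9mi3B1fneGdI6Sj8yXhKWEgn5/gn5/gn5/qu71W6HNND5+sc9vuOeshou8lmDMlizikTbklovc4BumrGsOr1AQMwAcf0ZijHtxioiAgI+Pga2XjMCShIB/gn5/gn5/gn5/UlqKQh0nJBMPyvYAXKkAKDQQIxwQJg0NLA8HMwkAklgdo6VjcTZcbShYkXVhiJRyfZWAgJ6TjMGZgY6Agn1+gn5+gn5+gn5+Kw0OSiMvb1Nx+P7NhKxYSi0pJQ4UJg0TXitPiHuNsLOOmlpnYx9WhTxerJ5kfqhiYqdxfLSXgp2Gg319gn19gn59gn5+gn9+WlZEUVdfXFRi9P/Mi2GKVC5kTx5bTEJ2TEx/hXyNrp6CfyxibihimlNjwsGFjsKEbsicY6ahg3x9g3x8gn19gn59gn9+gn9+TlhQSE1OUV5e7P/MY0l0SCBaXzZuUVV5Sk96gneIn1BrgShogj13pYF2ytmmpeCoacGtUVZ6g3t8g318g359gn99goB+goB+UVtTS2loUIp05//MVzNsQxpWcV16WFx4Rk50dmV/hi5vkjh0jVqFrbKS3vXWs+G+YF6CTE93hHp7hH58g398g4B9goB9goF+YHp4UHh3YNtjpuuDTyNkTyRhe3R7X2J4QkpvWzpsfCtvnk90lHiBye/R2fTXqYqDcmSETEt3hHl6hX98g4B8g4F9g4F9goF+a3x5WHh2u/+dP1Q3KxY1YUNqenZ2Z2Z3PUBqPhpTgDZ5pmtvvfDPu+3Sw6iTsY+PhWmVV0x+hXd4hoF8hIJ8g4J9g4J+goJ+dn14Y3p12PqOKik0FRQsXV1xcndsZnRyLC1hLxNQgUeS1/Tb0/jmmYKXurKfso6TnmCbck2BiH54h4R8hYN9g4N9g4N+goN+hHx5cHp08+CELjI3EyEnP2NceHVydmtqGhMoFREnVLGJzP/Um3iboI2UrpaJrG5zlk53hVd3jIh6iIZ8hYV9g4R9goN+goN+jHt4fHp266aNYT8/HSklEyoWO0chQSkcIRIYFB8dmf+dUJBHd3ZVlIJapXdTnVFIiUZUj35ujY16h4h8hIV9goR+goN+gYN+knp4hXh2mHR79onGZj1iJy4jJigZKiMaMykoMPJ8Sv97PlI/Z2hHgXBDi2c9ilxCk4VljZR4iY57hYl8g4Z9gYR+gYN+gYN+"/>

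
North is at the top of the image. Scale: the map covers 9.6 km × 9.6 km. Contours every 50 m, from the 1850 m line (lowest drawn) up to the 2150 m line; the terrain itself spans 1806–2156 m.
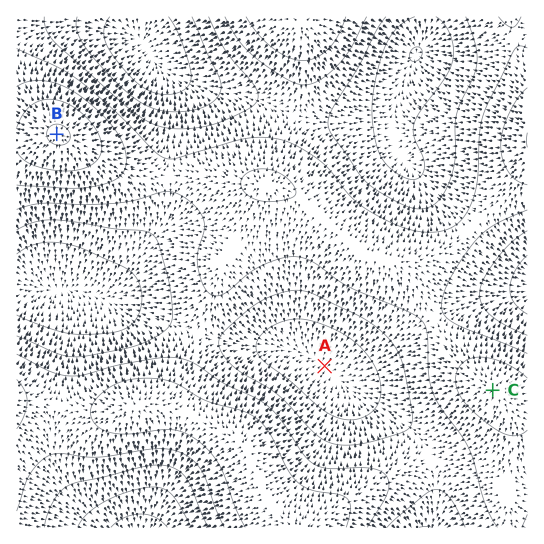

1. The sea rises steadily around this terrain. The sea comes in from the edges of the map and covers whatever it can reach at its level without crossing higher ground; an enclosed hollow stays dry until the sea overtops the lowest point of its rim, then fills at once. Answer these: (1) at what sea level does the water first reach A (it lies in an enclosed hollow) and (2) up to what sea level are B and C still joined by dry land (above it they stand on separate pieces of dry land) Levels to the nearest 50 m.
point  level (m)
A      1950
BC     2000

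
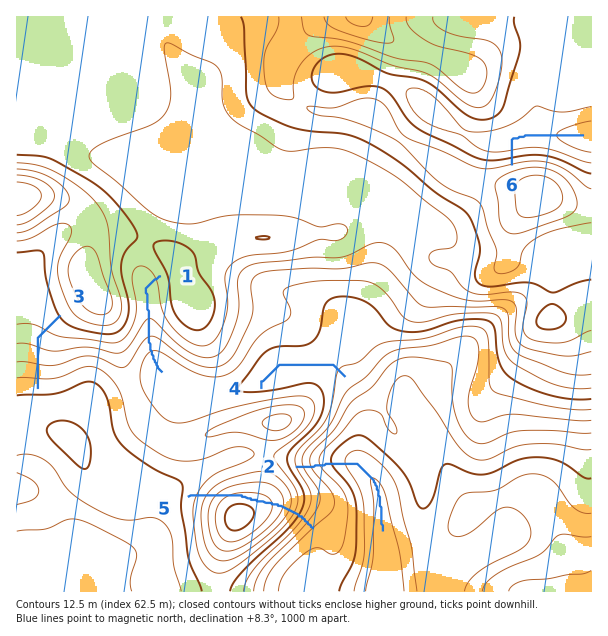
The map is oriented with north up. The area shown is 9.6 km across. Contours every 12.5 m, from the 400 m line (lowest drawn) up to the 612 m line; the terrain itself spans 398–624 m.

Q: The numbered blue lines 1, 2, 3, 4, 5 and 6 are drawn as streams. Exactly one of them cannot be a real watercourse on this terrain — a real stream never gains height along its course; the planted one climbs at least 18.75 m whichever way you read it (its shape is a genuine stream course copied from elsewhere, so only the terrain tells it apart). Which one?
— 5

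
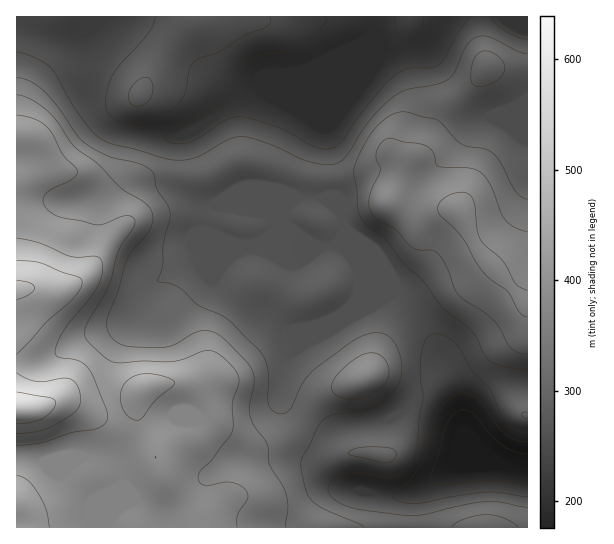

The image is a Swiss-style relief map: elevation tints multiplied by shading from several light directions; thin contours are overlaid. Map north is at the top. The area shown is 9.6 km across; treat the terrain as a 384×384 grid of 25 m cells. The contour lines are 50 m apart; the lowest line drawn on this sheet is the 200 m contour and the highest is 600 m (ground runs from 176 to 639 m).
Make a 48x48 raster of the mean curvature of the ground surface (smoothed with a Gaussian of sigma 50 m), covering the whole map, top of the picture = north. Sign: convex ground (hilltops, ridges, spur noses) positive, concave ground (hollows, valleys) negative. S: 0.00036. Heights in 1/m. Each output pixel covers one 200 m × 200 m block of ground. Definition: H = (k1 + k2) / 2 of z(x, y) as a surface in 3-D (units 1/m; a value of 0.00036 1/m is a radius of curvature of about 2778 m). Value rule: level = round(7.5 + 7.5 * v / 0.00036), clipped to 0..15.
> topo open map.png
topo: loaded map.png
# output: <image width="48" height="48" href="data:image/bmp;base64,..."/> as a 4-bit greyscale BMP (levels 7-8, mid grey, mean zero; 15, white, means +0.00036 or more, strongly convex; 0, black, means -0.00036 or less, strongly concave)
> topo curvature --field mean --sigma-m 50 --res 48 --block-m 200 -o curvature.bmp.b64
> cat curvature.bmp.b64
<image width="48" height="48" href="data:image/bmp;base64,Qk32BAAAAAAAAHYAAAAoAAAAMAAAADAAAAABAAQAAAAAAIAEAAATCwAAEwsAABAAAAAAAAAAAAAAABEREQAiIiIAMzMzAERERABVVVUAZmZmAHd3dwCIiIgAmZmZAKqqqgC7u7sAzMzMAN3d3QDu7u4A////AGiHdmd3mYZniZh2VVZ67/////////7d3KqHd2d3eHZWiZh3iIiJqpiIiHibze/+2+t2d2d3dnd2eJiaq7qGUxAAAAA2iKvcp9lVeHZ3dYqXZnmrurp0IAAAEQACREVmQrdVeIiHVpy3VWiqmZhlVBAEmnEAIhEiEXVXd4iHZ6ymVWZ2Z3ZWm6eL/+ghEzMjIzNGd3dmZ7yWZ3VFZ3VFjO////1jJ3dzJBIiNFZmZ6qHipZnmph2aL3u3v6UF3YSRkRTI1d3eJmImqmZmZmoVEVmaN6UBXElnby4VXmIiYdWeKy4ZmeZYxERFJ2kERFK///9qZl2iXRHd6ymMzWKhDMhA2zGEAF+////7KdVmoQkV5mGMiWKqImFIUnaQASv/Lqu/pVGvbh3iIipYiSKvN/9lUa8lUi6dFNJ7ZVHz/7cupvupCR5rO//+lR7qHiGMkEErKdnvv7cu87+pjRniL7//HRXhmiFRWMSaqhmeZd4q925hkRWZnrf+3RFVGq5m5hTNohkRUMli9t1ZlZVVVesuWVVQ1rLzpqWM1ZTNEM0i8lUV1d2Q1aJmHZVQ1iYromoUzQzNFZVerhUVmZ3djRoiHZURGdlnXeJhkQzNHiHeIZVVnZURnQ2iHZEWJhmrYeKqXVDRWiZdlVmZniZhUd1aHVGm6h4vLqs3bhUNFeahUaIh3iry3V3d3RIy5iJqs3d7/2UNFaJdEaaqYiKzbV3d1RZuYiamM3bvf/VE2eIZHWbuoZorLV3dEV4h4m7l5u4Z8/2AWiYR3ZpmFVVipV3YHmHZ5vLhmd1Mlz5IUeXR3dlVXd2V1d3BLyFaLu6hlVVVUjdhEVkZ3d3d3d3ZndxB9x0abqYh2Z4qnau64VDZ3Z4d3dliGYASMt0arl2d4iImoZ8/9hWZ4qqmHd7ymJZuqmHm7hlZ5hkRWZp7+p3iHdmd3ebpkOf/Xebzcl2ZoYyEkVnmpdlVWd3d3dmV0Gf/nWM3cqXVJdVVVVnZUM0Z2Rnd3ZmZiFs/HRZq9ymQ7qaq6mImHZ5vLgzRFesynZniXQ2isyWRYiJvv2qztzM3dypmrzdy5rJV4ZFaKuGZ1Z5vfyJvLmHis7t3cuoZEj+mKuYdnmYZ3ecyWQzVDERJZzuy6hkIAXf6rzbhVioZLvfxAAAAAABAVi7l3dUIQOf+4mqdEeGRt3/kgIiMzMiMyV3ZWZTVBJs/XVmZDREd6vcYSVpvKmHUzNWVmRHdzE43ZZnhkNXd5qoMTV7/+uqhlVmZVZ3d3EUnLmLuWQ0Z7uVI1Vq/9qamIh2Rnd3d3cDarqry5h2VblkRWZYzsqIiJl0V3d3d3dRWJmHisypdYZWd3dnm8qGZ5lzJmd3d3d0NnZCN87bl2Z5h3d2ebqGVol0MjRFd3d3NWUxJ+/+yoiIdmd2aJqXZomHVWd2RXd3RnUyJ+/+qHZlVVZ2Z4qYd4mZmaqYdlV3SadCNs/ZUVZnZXZmZniZqpmZq7uYiZhmWut0NYpyAGiqhndmVVeavLmJq7qIiruWWv+VRFUwZw=="/>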